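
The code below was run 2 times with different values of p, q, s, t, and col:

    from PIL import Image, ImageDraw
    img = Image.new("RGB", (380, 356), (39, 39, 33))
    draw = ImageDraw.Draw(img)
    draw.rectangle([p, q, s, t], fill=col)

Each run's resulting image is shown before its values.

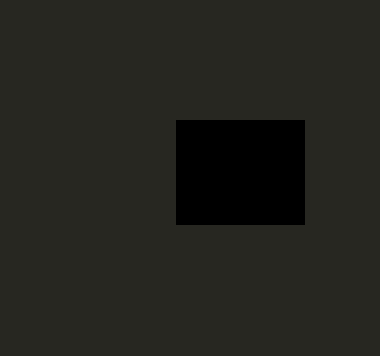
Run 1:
p = 176
q = 120
s = 304
t = 224
col = 'black'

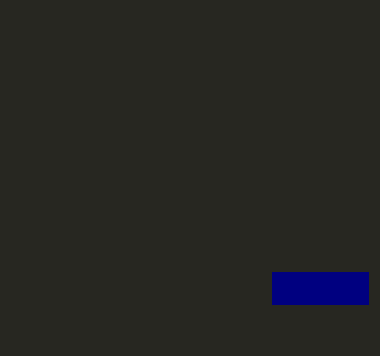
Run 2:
p = 272; q = 272; s = 368; t = 304; col = 'navy'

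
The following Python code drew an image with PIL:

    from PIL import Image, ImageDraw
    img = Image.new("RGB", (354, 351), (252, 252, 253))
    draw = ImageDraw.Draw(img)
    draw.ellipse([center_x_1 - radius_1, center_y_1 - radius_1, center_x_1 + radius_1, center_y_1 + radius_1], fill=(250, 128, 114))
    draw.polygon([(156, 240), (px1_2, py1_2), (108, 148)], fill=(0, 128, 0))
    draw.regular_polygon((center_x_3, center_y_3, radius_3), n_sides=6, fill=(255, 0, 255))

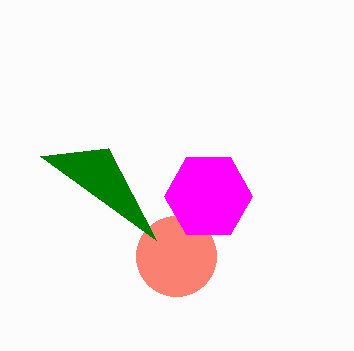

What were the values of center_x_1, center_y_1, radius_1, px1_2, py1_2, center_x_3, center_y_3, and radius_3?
center_x_1 = 176, center_y_1 = 256, radius_1 = 40, px1_2 = 40, py1_2 = 156, center_x_3 = 208, center_y_3 = 196, radius_3 = 44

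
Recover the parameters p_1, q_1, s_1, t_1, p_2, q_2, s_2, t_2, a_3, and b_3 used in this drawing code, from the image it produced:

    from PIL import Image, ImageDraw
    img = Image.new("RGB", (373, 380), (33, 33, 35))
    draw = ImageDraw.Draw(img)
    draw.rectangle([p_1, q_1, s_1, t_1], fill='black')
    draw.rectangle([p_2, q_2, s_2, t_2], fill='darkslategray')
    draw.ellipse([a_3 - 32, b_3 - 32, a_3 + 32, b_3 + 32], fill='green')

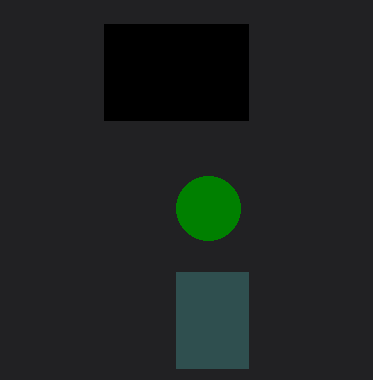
p_1 = 104; q_1 = 24; s_1 = 248; t_1 = 120; p_2 = 176; q_2 = 272; s_2 = 248; t_2 = 368; a_3 = 208; b_3 = 208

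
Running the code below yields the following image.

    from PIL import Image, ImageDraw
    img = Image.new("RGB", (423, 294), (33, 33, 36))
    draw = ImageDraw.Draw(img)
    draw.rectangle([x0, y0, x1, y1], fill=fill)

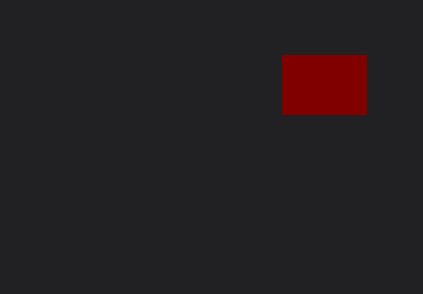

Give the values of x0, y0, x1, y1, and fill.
x0 = 282, y0 = 55, x1 = 366, y1 = 114, fill = 'maroon'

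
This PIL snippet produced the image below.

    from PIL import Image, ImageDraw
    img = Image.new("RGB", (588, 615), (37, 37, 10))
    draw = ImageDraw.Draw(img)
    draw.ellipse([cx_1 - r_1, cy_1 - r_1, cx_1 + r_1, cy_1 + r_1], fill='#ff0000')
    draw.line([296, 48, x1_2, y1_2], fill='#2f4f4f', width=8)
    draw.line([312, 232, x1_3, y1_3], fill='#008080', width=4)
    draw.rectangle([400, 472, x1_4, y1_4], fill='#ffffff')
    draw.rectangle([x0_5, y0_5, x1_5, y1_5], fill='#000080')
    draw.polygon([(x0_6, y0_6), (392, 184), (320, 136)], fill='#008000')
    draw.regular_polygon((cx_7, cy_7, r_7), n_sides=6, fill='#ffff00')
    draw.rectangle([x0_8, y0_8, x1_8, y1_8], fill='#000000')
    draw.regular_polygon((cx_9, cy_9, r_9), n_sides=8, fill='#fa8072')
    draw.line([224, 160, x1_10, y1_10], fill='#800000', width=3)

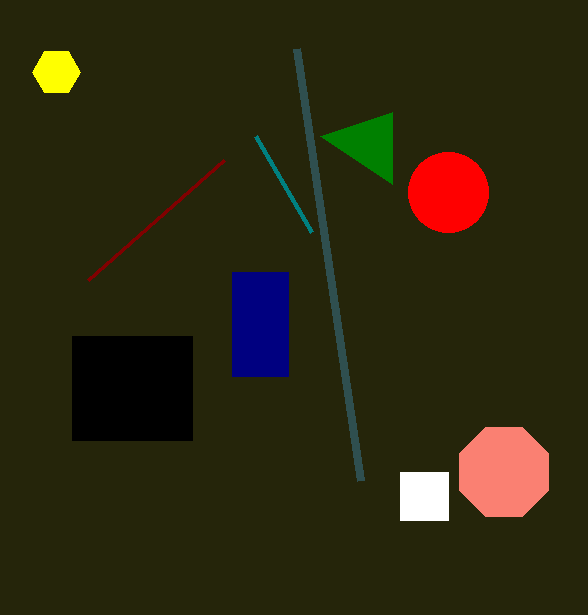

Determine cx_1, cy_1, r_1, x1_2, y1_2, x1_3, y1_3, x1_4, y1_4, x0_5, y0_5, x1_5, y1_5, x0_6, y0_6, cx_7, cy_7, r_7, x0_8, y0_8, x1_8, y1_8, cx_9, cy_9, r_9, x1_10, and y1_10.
cx_1 = 448; cy_1 = 192; r_1 = 40; x1_2 = 360; y1_2 = 480; x1_3 = 256; y1_3 = 136; x1_4 = 448; y1_4 = 520; x0_5 = 232; y0_5 = 272; x1_5 = 288; y1_5 = 376; x0_6 = 392; y0_6 = 112; cx_7 = 56; cy_7 = 72; r_7 = 24; x0_8 = 72; y0_8 = 336; x1_8 = 192; y1_8 = 440; cx_9 = 504; cy_9 = 472; r_9 = 48; x1_10 = 88; y1_10 = 280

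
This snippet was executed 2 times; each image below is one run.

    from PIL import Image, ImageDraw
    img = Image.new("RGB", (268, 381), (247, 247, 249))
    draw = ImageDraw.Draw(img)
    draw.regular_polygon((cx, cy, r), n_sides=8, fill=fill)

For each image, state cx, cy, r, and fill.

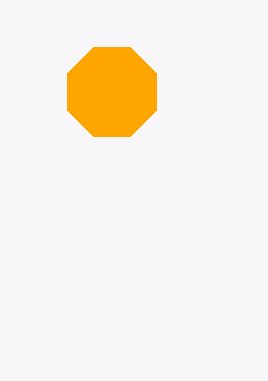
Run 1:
cx = 112, cy = 92, r = 48, fill = 'orange'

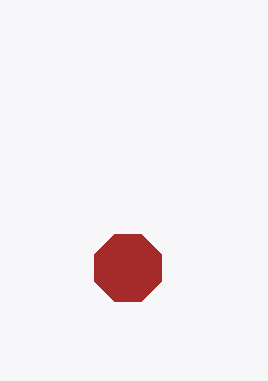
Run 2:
cx = 128
cy = 268
r = 36
fill = 'brown'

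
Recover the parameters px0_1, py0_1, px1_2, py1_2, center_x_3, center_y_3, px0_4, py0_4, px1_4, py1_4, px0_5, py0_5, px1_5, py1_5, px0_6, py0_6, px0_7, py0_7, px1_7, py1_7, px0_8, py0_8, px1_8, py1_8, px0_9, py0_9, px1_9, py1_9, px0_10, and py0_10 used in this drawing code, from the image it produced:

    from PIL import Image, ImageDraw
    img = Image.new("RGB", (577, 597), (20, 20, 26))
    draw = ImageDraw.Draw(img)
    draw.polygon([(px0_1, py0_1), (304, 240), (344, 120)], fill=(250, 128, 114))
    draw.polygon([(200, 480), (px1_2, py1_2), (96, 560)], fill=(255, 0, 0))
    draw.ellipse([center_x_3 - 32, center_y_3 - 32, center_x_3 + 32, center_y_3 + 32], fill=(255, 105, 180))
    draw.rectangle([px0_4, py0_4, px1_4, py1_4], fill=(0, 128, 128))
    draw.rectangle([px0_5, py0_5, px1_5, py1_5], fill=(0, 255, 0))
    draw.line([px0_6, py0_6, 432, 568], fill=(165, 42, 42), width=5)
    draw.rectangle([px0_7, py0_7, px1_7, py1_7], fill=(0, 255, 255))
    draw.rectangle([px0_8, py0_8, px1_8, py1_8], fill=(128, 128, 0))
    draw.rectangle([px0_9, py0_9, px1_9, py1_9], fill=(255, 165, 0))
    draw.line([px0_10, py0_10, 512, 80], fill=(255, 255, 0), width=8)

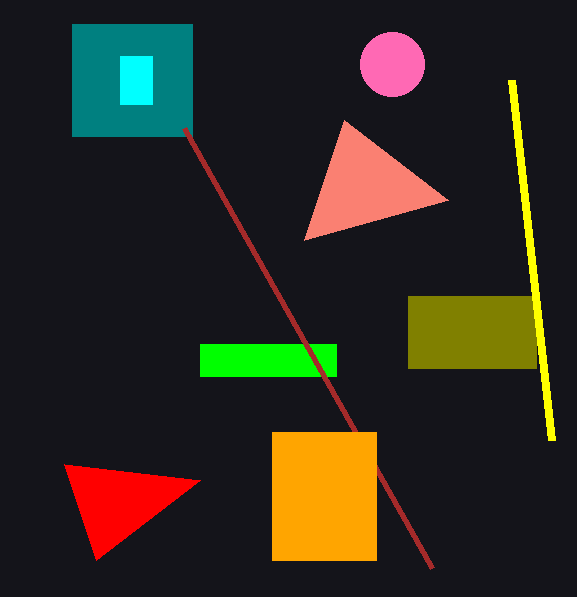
px0_1 = 448; py0_1 = 200; px1_2 = 64; py1_2 = 464; center_x_3 = 392; center_y_3 = 64; px0_4 = 72; py0_4 = 24; px1_4 = 192; py1_4 = 136; px0_5 = 200; py0_5 = 344; px1_5 = 336; py1_5 = 376; px0_6 = 184; py0_6 = 128; px0_7 = 120; py0_7 = 56; px1_7 = 152; py1_7 = 104; px0_8 = 408; py0_8 = 296; px1_8 = 536; py1_8 = 368; px0_9 = 272; py0_9 = 432; px1_9 = 376; py1_9 = 560; px0_10 = 552; py0_10 = 440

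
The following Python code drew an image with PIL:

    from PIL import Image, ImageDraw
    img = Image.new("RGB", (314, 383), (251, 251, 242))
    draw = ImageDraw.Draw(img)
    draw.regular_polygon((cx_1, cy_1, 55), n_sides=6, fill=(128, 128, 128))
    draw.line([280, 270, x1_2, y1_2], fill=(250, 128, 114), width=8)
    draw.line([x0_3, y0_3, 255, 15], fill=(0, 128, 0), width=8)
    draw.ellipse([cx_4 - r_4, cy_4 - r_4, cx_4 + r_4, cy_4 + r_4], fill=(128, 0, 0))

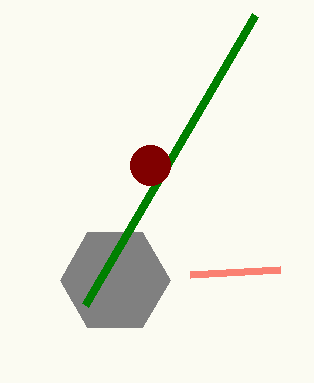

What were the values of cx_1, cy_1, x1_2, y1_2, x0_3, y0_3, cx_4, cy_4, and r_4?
cx_1 = 115, cy_1 = 280, x1_2 = 190, y1_2 = 275, x0_3 = 85, y0_3 = 305, cx_4 = 150, cy_4 = 165, r_4 = 20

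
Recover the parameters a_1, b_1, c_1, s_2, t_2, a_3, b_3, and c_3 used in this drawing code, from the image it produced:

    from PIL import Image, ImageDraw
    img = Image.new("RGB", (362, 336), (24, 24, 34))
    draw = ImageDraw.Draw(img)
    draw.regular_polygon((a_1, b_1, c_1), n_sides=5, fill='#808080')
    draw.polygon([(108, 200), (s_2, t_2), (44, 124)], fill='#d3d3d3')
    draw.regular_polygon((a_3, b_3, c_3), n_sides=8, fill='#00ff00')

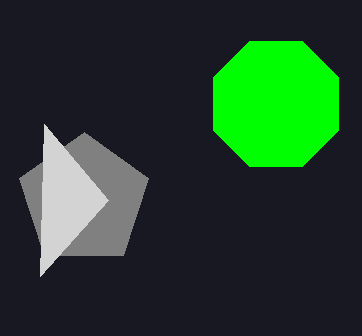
a_1 = 84, b_1 = 200, c_1 = 68, s_2 = 40, t_2 = 276, a_3 = 276, b_3 = 104, c_3 = 68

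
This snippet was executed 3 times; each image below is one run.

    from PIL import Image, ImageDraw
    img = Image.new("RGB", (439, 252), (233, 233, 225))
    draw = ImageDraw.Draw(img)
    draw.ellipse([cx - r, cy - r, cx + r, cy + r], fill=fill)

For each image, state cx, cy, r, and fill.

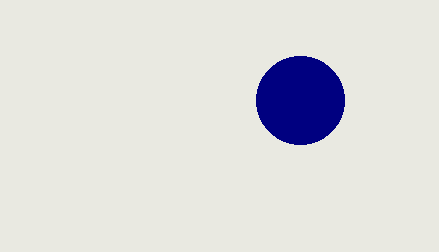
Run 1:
cx = 300, cy = 100, r = 44, fill = 'navy'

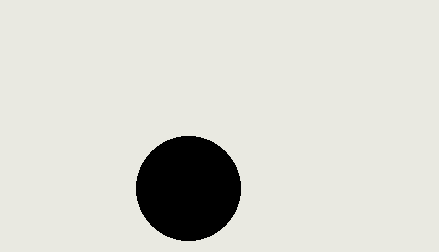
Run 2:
cx = 188
cy = 188
r = 52
fill = 'black'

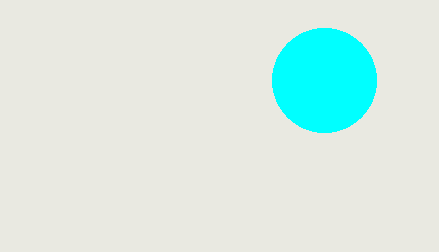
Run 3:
cx = 324
cy = 80
r = 52
fill = 'cyan'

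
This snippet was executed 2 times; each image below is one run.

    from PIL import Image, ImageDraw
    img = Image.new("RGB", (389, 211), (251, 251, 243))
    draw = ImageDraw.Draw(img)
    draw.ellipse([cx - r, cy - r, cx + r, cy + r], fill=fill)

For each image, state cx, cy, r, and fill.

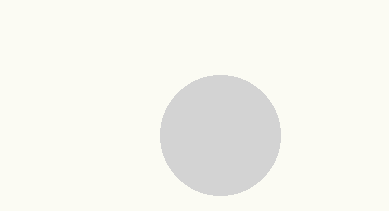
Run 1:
cx = 220; cy = 135; r = 60; fill = 'lightgray'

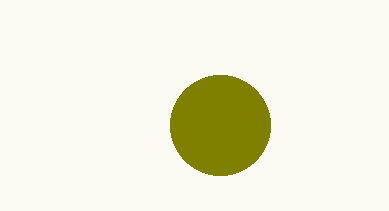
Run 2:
cx = 220; cy = 125; r = 50; fill = 'olive'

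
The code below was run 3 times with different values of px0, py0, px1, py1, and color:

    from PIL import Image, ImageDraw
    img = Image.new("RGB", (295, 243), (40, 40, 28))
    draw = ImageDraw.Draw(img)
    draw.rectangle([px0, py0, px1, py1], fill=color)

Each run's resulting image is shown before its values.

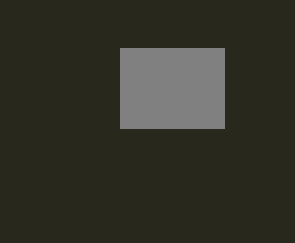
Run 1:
px0 = 120
py0 = 48
px1 = 224
py1 = 128
color = 'gray'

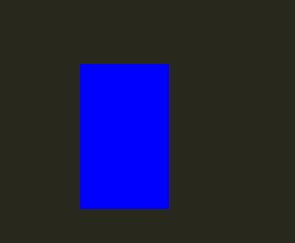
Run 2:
px0 = 80; py0 = 64; px1 = 168; py1 = 208; color = 'blue'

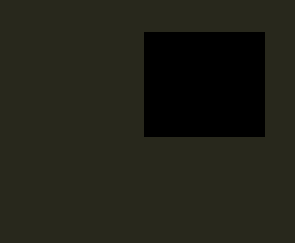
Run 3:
px0 = 144, py0 = 32, px1 = 264, py1 = 136, color = 'black'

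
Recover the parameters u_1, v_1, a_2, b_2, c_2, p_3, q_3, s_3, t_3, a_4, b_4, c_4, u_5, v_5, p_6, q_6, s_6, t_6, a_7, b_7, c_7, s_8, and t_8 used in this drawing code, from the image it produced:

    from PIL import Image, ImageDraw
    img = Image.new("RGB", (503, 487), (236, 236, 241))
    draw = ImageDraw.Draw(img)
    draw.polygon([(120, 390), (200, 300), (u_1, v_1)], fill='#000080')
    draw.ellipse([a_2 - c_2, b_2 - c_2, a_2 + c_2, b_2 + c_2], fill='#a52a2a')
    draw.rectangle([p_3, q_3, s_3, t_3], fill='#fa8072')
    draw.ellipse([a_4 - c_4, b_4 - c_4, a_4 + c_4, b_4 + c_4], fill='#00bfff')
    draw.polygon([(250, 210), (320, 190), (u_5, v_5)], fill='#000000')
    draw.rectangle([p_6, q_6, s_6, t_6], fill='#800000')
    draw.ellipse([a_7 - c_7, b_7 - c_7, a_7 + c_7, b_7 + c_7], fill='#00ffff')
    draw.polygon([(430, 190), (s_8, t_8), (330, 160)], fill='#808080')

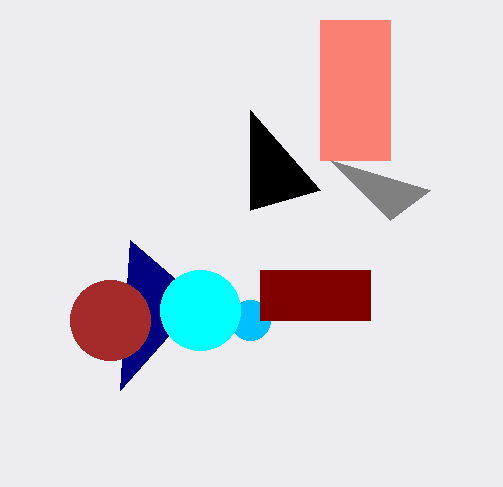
u_1 = 130, v_1 = 240, a_2 = 110, b_2 = 320, c_2 = 40, p_3 = 320, q_3 = 20, s_3 = 390, t_3 = 160, a_4 = 250, b_4 = 320, c_4 = 20, u_5 = 250, v_5 = 110, p_6 = 260, q_6 = 270, s_6 = 370, t_6 = 320, a_7 = 200, b_7 = 310, c_7 = 40, s_8 = 390, t_8 = 220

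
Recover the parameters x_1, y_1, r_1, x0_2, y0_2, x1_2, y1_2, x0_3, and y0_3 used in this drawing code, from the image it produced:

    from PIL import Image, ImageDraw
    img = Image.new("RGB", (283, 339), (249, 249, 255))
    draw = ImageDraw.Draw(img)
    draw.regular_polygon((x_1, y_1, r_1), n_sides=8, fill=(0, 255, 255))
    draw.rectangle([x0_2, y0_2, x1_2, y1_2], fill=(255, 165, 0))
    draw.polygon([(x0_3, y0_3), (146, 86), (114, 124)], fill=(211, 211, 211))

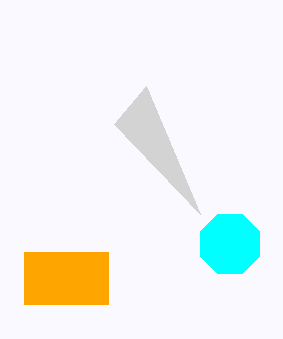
x_1 = 230; y_1 = 244; r_1 = 32; x0_2 = 24; y0_2 = 252; x1_2 = 108; y1_2 = 304; x0_3 = 200; y0_3 = 214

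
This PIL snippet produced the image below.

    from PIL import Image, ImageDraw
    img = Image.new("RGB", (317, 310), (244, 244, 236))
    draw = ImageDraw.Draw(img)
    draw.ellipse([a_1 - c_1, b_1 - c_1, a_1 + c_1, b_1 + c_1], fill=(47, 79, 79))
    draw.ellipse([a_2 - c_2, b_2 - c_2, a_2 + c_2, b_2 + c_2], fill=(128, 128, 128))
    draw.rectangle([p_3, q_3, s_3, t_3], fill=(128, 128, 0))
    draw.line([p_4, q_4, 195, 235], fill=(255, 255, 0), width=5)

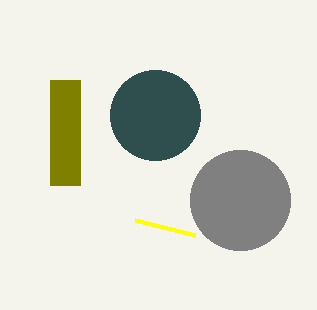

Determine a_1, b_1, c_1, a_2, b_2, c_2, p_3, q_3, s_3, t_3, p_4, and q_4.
a_1 = 155; b_1 = 115; c_1 = 45; a_2 = 240; b_2 = 200; c_2 = 50; p_3 = 50; q_3 = 80; s_3 = 80; t_3 = 185; p_4 = 135; q_4 = 220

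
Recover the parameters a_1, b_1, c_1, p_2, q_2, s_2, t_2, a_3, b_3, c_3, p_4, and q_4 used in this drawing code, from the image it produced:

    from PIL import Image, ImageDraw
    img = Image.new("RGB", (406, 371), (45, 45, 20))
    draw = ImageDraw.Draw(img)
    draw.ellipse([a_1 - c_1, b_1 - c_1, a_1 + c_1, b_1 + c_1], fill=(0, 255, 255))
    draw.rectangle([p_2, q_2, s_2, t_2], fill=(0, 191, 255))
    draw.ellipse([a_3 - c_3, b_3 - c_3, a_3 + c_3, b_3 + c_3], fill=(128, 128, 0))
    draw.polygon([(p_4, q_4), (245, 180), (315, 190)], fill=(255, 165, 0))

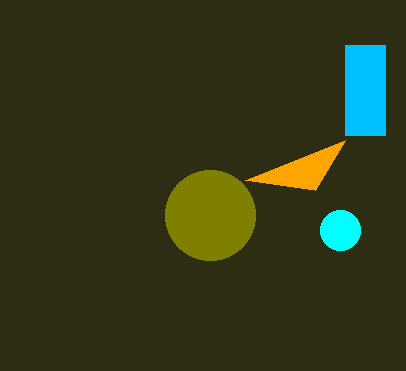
a_1 = 340; b_1 = 230; c_1 = 20; p_2 = 345; q_2 = 45; s_2 = 385; t_2 = 135; a_3 = 210; b_3 = 215; c_3 = 45; p_4 = 345; q_4 = 140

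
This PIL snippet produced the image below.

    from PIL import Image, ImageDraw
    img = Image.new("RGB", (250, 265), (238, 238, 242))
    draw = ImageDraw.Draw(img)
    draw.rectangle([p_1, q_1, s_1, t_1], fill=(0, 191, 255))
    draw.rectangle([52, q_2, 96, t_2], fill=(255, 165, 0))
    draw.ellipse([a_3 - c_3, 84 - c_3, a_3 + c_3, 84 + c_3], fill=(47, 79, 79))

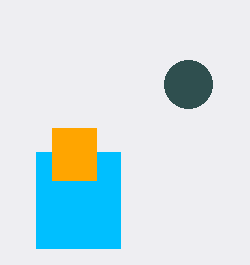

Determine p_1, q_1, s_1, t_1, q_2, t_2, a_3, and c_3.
p_1 = 36, q_1 = 152, s_1 = 120, t_1 = 248, q_2 = 128, t_2 = 180, a_3 = 188, c_3 = 24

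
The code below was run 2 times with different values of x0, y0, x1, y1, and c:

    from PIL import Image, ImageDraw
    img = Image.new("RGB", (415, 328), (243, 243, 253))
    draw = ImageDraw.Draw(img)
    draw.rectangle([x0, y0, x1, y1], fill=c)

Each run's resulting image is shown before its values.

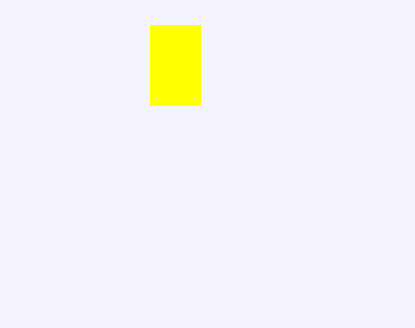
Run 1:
x0 = 150, y0 = 25, x1 = 200, y1 = 105, c = 'yellow'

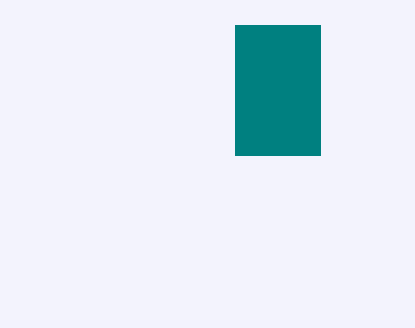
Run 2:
x0 = 235; y0 = 25; x1 = 320; y1 = 155; c = 'teal'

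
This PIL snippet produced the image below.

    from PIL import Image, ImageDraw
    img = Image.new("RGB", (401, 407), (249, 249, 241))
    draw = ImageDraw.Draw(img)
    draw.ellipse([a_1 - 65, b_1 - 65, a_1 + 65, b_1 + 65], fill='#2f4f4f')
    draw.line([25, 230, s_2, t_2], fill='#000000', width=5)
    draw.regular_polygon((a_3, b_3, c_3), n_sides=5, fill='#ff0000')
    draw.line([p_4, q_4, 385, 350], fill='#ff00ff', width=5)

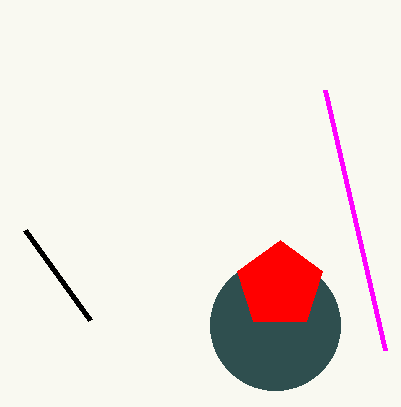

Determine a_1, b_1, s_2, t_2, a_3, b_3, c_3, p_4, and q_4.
a_1 = 275, b_1 = 325, s_2 = 90, t_2 = 320, a_3 = 280, b_3 = 285, c_3 = 45, p_4 = 325, q_4 = 90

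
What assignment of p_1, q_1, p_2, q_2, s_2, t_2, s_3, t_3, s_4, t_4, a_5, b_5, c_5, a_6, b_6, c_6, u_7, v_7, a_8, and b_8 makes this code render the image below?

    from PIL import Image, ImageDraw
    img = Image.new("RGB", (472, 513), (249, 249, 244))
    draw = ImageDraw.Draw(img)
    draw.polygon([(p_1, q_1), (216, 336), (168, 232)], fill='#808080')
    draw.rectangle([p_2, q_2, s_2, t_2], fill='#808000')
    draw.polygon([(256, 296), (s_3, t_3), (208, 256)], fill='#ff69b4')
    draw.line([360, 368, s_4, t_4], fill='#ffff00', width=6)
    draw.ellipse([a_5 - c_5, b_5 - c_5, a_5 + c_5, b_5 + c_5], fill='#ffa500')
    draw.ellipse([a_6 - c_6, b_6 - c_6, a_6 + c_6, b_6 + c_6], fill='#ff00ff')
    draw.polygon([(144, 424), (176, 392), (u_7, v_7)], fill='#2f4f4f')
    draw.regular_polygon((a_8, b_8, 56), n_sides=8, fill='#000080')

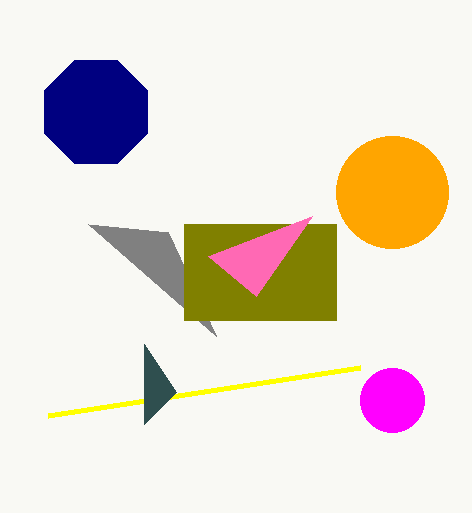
p_1 = 88, q_1 = 224, p_2 = 184, q_2 = 224, s_2 = 336, t_2 = 320, s_3 = 312, t_3 = 216, s_4 = 48, t_4 = 416, a_5 = 392, b_5 = 192, c_5 = 56, a_6 = 392, b_6 = 400, c_6 = 32, u_7 = 144, v_7 = 344, a_8 = 96, b_8 = 112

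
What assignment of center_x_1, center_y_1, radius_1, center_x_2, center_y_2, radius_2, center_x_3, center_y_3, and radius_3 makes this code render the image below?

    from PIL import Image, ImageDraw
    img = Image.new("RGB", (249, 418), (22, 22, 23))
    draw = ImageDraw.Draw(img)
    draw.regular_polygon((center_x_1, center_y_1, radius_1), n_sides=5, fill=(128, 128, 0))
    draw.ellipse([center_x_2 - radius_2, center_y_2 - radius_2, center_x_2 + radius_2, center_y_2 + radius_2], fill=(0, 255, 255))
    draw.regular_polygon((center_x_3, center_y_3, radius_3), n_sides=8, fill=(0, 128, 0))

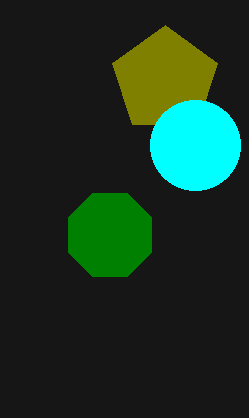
center_x_1 = 165
center_y_1 = 80
radius_1 = 55
center_x_2 = 195
center_y_2 = 145
radius_2 = 45
center_x_3 = 110
center_y_3 = 235
radius_3 = 45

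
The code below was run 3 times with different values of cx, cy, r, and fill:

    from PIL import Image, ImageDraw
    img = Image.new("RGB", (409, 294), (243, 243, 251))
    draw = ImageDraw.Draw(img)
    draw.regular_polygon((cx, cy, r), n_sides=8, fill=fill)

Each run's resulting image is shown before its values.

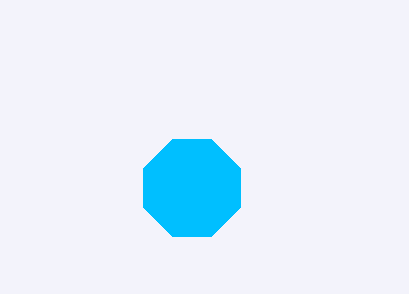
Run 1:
cx = 192, cy = 188, r = 52, fill = 'deepskyblue'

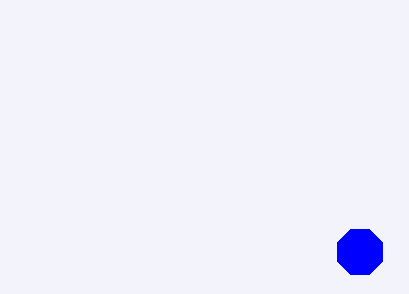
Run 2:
cx = 360
cy = 252
r = 24
fill = 'blue'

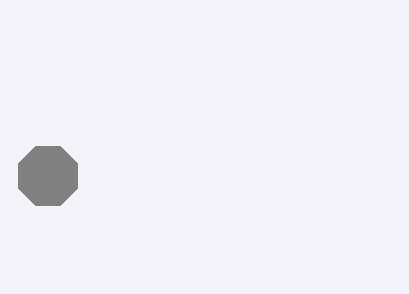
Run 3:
cx = 48
cy = 176
r = 32
fill = 'gray'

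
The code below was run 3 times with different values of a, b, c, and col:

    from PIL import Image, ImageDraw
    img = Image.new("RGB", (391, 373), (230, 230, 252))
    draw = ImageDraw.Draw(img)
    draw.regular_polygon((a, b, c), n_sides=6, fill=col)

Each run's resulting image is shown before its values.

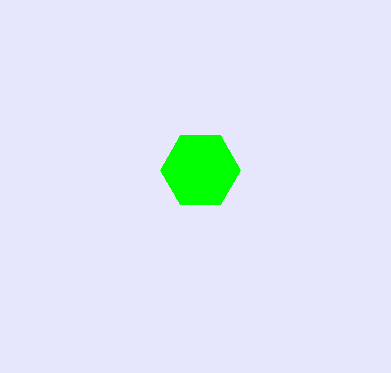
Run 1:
a = 200
b = 170
c = 40
col = 'lime'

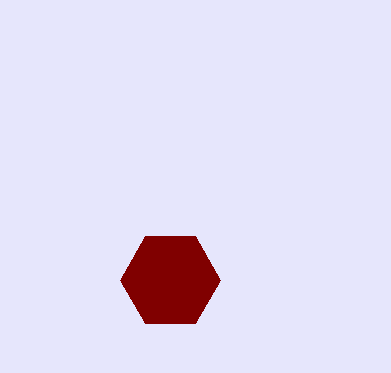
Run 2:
a = 170; b = 280; c = 50; col = 'maroon'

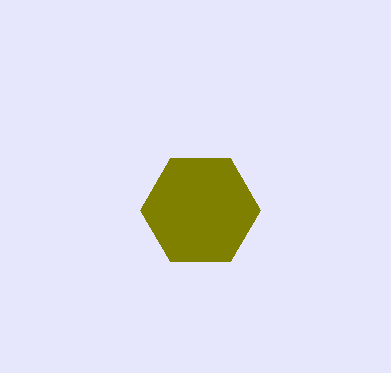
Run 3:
a = 200; b = 210; c = 60; col = 'olive'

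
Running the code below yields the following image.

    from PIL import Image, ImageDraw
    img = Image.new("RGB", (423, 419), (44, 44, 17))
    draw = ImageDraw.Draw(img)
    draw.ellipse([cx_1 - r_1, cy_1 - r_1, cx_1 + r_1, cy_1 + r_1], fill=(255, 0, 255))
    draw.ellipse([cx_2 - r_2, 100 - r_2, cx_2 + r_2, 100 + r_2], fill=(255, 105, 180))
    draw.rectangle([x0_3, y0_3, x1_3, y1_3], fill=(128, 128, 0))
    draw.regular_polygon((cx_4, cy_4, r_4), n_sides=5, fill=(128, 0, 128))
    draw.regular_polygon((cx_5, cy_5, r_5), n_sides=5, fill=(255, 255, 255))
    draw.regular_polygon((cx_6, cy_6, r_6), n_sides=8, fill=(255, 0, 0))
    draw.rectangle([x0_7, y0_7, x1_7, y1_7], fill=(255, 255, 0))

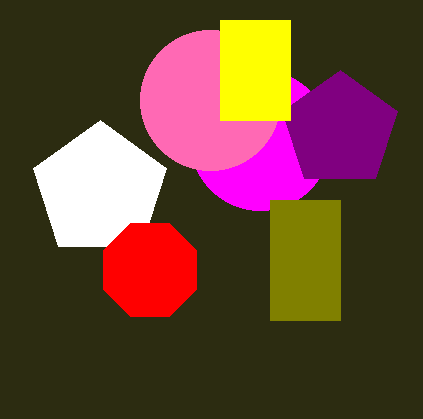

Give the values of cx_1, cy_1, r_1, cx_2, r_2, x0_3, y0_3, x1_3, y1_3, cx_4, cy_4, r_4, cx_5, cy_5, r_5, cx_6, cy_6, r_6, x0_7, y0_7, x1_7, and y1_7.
cx_1 = 260; cy_1 = 140; r_1 = 70; cx_2 = 210; r_2 = 70; x0_3 = 270; y0_3 = 200; x1_3 = 340; y1_3 = 320; cx_4 = 340; cy_4 = 130; r_4 = 60; cx_5 = 100; cy_5 = 190; r_5 = 70; cx_6 = 150; cy_6 = 270; r_6 = 50; x0_7 = 220; y0_7 = 20; x1_7 = 290; y1_7 = 120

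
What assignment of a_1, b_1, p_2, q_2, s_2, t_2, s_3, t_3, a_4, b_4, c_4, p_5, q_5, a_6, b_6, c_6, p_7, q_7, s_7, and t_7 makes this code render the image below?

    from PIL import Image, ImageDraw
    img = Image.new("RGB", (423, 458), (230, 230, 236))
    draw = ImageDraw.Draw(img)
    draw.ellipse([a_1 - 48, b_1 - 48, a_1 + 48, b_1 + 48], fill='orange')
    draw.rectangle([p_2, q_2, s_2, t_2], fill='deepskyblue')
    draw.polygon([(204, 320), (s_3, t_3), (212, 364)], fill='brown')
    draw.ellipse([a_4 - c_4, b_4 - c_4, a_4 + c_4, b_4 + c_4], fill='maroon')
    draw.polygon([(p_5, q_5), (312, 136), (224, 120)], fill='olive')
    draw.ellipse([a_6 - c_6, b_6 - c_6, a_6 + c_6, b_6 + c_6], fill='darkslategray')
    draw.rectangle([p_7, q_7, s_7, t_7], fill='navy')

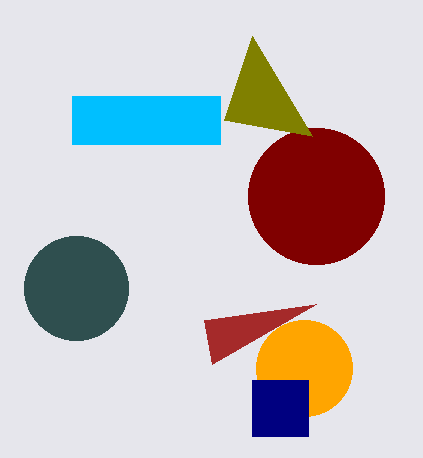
a_1 = 304; b_1 = 368; p_2 = 72; q_2 = 96; s_2 = 220; t_2 = 144; s_3 = 316; t_3 = 304; a_4 = 316; b_4 = 196; c_4 = 68; p_5 = 252; q_5 = 36; a_6 = 76; b_6 = 288; c_6 = 52; p_7 = 252; q_7 = 380; s_7 = 308; t_7 = 436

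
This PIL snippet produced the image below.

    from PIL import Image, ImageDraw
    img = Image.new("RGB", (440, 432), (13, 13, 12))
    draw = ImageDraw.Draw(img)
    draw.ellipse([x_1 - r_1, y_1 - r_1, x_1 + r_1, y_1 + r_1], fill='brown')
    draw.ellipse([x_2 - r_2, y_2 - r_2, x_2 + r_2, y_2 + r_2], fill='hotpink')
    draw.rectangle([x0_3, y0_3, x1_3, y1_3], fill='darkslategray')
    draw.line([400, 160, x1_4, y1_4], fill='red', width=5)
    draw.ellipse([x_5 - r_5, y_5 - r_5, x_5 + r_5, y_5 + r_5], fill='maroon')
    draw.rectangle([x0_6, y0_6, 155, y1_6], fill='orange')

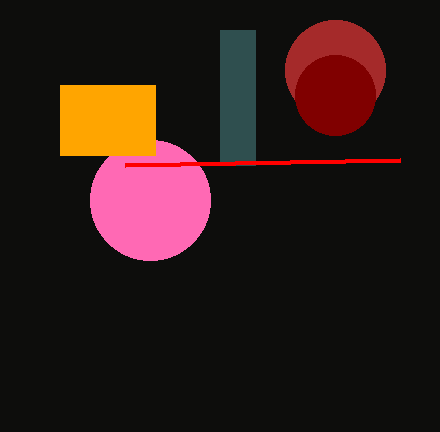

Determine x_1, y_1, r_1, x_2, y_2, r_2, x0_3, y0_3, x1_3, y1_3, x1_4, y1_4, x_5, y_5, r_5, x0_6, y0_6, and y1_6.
x_1 = 335
y_1 = 70
r_1 = 50
x_2 = 150
y_2 = 200
r_2 = 60
x0_3 = 220
y0_3 = 30
x1_3 = 255
y1_3 = 165
x1_4 = 125
y1_4 = 165
x_5 = 335
y_5 = 95
r_5 = 40
x0_6 = 60
y0_6 = 85
y1_6 = 155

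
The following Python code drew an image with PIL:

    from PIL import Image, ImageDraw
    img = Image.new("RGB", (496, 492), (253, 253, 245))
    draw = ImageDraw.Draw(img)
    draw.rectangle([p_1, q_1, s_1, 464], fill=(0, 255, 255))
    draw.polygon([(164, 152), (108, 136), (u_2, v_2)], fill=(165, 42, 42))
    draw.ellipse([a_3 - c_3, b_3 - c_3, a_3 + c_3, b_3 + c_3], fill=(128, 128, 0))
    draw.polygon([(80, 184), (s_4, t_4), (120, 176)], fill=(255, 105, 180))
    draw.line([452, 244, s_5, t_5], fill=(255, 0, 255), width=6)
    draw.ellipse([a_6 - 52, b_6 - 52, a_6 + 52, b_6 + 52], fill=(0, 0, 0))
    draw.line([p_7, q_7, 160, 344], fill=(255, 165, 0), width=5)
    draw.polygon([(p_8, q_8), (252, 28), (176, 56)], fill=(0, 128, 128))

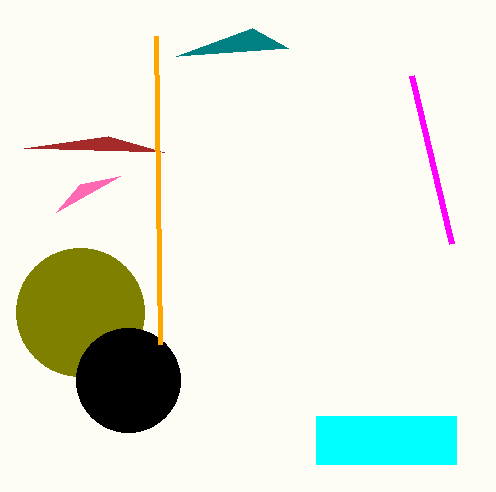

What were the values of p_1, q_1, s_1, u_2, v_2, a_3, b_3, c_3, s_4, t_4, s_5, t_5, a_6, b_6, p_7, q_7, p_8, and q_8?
p_1 = 316, q_1 = 416, s_1 = 456, u_2 = 24, v_2 = 148, a_3 = 80, b_3 = 312, c_3 = 64, s_4 = 56, t_4 = 212, s_5 = 412, t_5 = 76, a_6 = 128, b_6 = 380, p_7 = 156, q_7 = 36, p_8 = 288, q_8 = 48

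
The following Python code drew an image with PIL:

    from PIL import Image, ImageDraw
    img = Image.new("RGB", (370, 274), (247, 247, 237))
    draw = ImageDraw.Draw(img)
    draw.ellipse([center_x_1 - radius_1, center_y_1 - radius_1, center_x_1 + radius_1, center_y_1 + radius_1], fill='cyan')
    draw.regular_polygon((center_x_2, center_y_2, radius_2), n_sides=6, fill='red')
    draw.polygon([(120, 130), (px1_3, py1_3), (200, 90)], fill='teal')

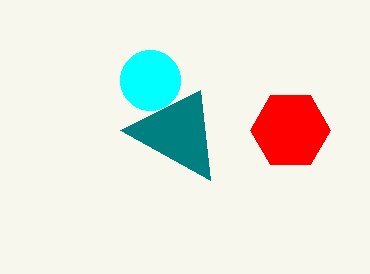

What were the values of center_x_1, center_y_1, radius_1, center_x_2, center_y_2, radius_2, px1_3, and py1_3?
center_x_1 = 150; center_y_1 = 80; radius_1 = 30; center_x_2 = 290; center_y_2 = 130; radius_2 = 40; px1_3 = 210; py1_3 = 180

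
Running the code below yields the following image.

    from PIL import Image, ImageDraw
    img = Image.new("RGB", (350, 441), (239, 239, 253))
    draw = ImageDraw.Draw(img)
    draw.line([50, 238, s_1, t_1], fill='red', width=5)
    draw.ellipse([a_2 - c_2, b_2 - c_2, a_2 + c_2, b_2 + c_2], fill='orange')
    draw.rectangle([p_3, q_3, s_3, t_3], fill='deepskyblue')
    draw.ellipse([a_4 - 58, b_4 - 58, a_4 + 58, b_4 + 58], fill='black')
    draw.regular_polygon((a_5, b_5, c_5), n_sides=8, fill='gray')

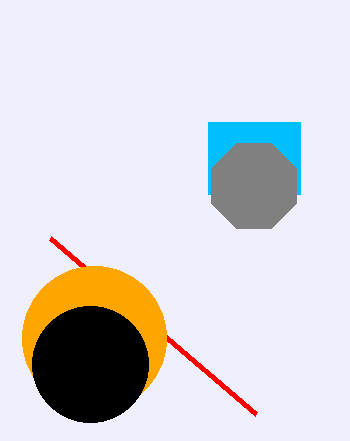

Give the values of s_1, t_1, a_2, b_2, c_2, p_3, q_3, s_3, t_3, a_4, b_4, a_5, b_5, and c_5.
s_1 = 256
t_1 = 414
a_2 = 94
b_2 = 338
c_2 = 72
p_3 = 208
q_3 = 122
s_3 = 300
t_3 = 194
a_4 = 90
b_4 = 364
a_5 = 254
b_5 = 186
c_5 = 46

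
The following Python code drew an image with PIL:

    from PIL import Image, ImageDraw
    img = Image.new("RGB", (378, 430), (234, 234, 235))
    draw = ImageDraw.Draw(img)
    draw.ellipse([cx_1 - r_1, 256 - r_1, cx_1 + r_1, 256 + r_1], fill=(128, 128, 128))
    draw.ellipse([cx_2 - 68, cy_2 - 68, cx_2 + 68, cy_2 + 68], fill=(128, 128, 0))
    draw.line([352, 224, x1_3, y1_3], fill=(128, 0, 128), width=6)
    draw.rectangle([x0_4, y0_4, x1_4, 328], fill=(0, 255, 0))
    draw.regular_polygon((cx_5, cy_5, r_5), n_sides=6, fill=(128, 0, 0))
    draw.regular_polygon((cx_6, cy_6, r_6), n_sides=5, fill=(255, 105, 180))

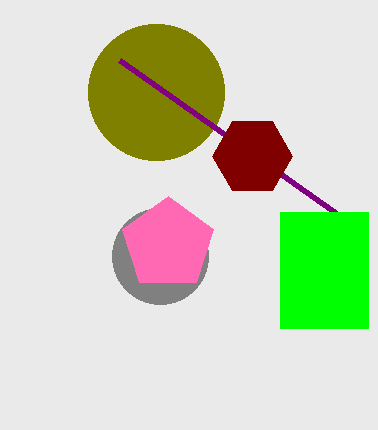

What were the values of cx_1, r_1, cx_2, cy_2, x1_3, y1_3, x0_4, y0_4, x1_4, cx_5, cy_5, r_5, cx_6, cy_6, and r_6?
cx_1 = 160, r_1 = 48, cx_2 = 156, cy_2 = 92, x1_3 = 120, y1_3 = 60, x0_4 = 280, y0_4 = 212, x1_4 = 368, cx_5 = 252, cy_5 = 156, r_5 = 40, cx_6 = 168, cy_6 = 244, r_6 = 48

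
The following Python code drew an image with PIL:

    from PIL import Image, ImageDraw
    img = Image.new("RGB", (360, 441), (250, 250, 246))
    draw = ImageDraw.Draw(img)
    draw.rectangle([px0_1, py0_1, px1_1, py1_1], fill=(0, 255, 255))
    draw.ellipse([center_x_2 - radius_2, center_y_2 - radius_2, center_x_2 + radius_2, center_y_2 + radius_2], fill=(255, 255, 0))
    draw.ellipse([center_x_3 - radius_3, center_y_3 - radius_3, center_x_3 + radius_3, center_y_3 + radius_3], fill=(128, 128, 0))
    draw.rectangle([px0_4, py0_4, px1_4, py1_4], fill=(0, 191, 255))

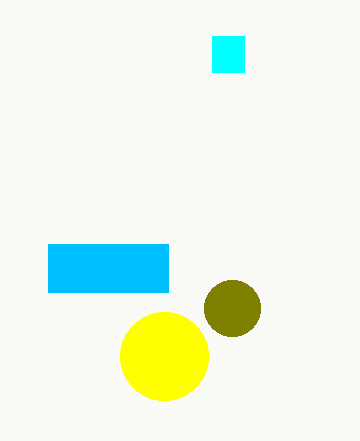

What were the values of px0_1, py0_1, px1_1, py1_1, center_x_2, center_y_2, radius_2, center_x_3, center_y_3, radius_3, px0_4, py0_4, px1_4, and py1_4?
px0_1 = 212
py0_1 = 36
px1_1 = 244
py1_1 = 72
center_x_2 = 164
center_y_2 = 356
radius_2 = 44
center_x_3 = 232
center_y_3 = 308
radius_3 = 28
px0_4 = 48
py0_4 = 244
px1_4 = 168
py1_4 = 292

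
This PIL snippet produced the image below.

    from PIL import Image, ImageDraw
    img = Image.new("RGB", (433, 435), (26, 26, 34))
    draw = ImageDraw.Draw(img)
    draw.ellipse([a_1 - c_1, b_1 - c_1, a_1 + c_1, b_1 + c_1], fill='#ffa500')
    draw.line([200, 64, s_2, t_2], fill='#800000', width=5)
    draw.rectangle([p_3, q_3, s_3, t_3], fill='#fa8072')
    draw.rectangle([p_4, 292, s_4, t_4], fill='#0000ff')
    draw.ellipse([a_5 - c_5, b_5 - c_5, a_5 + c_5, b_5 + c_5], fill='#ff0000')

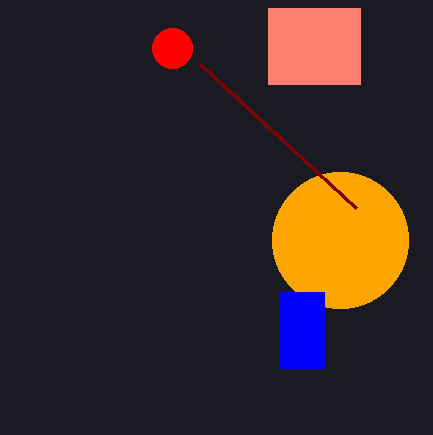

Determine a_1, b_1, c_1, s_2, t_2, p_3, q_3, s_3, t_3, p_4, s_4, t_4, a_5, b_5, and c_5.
a_1 = 340; b_1 = 240; c_1 = 68; s_2 = 356; t_2 = 208; p_3 = 268; q_3 = 8; s_3 = 360; t_3 = 84; p_4 = 280; s_4 = 324; t_4 = 368; a_5 = 172; b_5 = 48; c_5 = 20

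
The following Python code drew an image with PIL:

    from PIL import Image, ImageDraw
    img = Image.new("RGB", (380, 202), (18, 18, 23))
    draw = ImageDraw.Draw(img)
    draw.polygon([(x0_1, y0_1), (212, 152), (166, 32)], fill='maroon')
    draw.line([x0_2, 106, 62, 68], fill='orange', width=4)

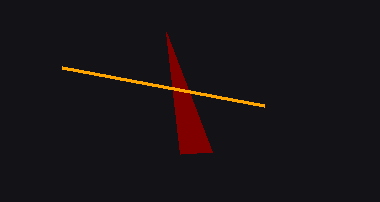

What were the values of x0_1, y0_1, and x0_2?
x0_1 = 180; y0_1 = 154; x0_2 = 264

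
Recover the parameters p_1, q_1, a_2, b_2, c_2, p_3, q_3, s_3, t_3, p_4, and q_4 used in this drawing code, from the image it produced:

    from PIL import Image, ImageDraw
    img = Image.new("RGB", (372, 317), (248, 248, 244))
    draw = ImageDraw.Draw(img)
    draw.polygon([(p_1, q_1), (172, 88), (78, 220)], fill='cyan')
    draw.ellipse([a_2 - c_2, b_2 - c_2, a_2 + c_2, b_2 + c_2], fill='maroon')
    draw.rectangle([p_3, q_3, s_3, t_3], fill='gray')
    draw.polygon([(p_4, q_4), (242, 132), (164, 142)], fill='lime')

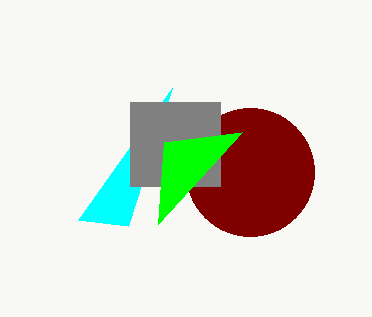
p_1 = 128; q_1 = 226; a_2 = 250; b_2 = 172; c_2 = 64; p_3 = 130; q_3 = 102; s_3 = 220; t_3 = 186; p_4 = 158; q_4 = 224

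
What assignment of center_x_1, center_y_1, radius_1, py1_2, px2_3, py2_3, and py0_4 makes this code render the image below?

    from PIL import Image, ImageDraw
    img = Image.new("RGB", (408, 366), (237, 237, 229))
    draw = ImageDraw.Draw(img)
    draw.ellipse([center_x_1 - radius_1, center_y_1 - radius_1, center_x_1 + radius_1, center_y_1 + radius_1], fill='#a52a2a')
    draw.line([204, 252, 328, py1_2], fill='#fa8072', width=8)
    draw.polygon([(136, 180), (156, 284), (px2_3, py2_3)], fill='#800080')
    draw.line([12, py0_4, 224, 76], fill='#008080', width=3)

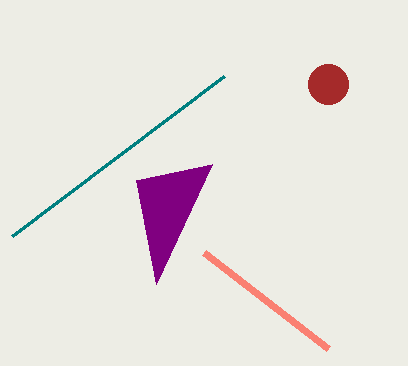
center_x_1 = 328; center_y_1 = 84; radius_1 = 20; py1_2 = 348; px2_3 = 212; py2_3 = 164; py0_4 = 236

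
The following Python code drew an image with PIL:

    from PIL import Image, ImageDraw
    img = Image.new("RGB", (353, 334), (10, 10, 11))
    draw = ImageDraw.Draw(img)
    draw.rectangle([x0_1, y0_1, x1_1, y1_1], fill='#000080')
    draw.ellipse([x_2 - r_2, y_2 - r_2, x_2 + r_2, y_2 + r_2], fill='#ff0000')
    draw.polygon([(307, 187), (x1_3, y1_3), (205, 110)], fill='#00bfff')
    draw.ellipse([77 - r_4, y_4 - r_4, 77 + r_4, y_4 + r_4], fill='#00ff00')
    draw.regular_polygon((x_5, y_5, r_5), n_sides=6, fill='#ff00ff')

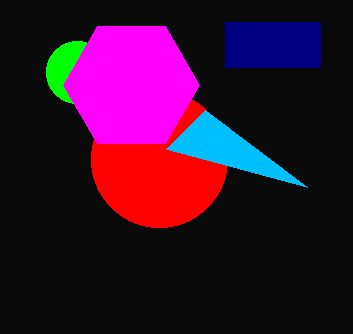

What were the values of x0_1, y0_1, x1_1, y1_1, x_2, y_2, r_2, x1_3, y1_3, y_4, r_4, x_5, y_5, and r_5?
x0_1 = 225, y0_1 = 22, x1_1 = 320, y1_1 = 67, x_2 = 159, y_2 = 159, r_2 = 68, x1_3 = 166, y1_3 = 149, y_4 = 72, r_4 = 31, x_5 = 131, y_5 = 85, r_5 = 68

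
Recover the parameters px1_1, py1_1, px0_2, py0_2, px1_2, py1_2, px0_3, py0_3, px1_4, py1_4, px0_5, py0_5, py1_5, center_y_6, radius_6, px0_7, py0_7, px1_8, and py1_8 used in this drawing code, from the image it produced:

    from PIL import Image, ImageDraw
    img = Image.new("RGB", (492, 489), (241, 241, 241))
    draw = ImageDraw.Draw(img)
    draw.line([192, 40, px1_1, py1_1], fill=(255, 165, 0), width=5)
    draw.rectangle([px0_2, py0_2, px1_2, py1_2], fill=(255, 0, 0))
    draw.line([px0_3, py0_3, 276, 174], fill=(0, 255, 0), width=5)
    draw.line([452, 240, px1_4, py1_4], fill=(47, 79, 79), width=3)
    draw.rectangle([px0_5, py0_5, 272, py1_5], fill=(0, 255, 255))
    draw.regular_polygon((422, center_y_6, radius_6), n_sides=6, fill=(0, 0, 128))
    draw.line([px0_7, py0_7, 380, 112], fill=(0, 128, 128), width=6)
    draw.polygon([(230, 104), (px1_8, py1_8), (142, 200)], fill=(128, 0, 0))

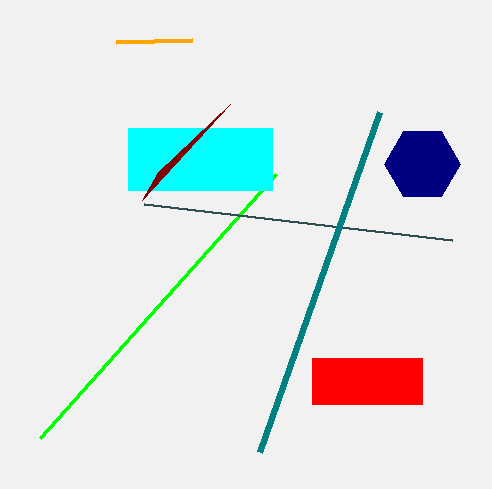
px1_1 = 116; py1_1 = 42; px0_2 = 312; py0_2 = 358; px1_2 = 422; py1_2 = 404; px0_3 = 40; py0_3 = 438; px1_4 = 144; py1_4 = 204; px0_5 = 128; py0_5 = 128; py1_5 = 190; center_y_6 = 164; radius_6 = 38; px0_7 = 260; py0_7 = 452; px1_8 = 158; py1_8 = 172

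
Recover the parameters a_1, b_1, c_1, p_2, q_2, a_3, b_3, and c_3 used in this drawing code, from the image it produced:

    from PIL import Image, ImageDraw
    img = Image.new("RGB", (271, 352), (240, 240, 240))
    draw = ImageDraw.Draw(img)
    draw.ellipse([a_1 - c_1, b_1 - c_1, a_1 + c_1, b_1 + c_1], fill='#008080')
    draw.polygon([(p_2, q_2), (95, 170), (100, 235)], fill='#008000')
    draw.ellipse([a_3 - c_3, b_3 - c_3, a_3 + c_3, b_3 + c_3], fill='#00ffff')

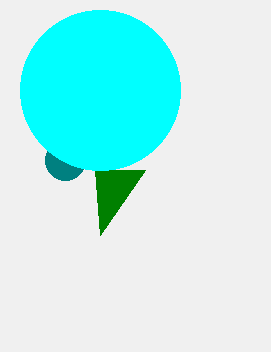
a_1 = 65; b_1 = 160; c_1 = 20; p_2 = 145; q_2 = 170; a_3 = 100; b_3 = 90; c_3 = 80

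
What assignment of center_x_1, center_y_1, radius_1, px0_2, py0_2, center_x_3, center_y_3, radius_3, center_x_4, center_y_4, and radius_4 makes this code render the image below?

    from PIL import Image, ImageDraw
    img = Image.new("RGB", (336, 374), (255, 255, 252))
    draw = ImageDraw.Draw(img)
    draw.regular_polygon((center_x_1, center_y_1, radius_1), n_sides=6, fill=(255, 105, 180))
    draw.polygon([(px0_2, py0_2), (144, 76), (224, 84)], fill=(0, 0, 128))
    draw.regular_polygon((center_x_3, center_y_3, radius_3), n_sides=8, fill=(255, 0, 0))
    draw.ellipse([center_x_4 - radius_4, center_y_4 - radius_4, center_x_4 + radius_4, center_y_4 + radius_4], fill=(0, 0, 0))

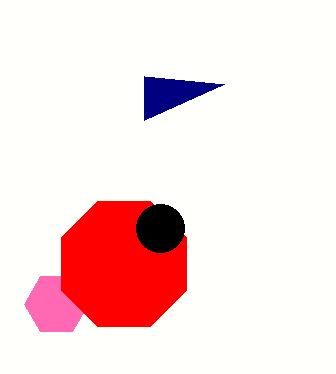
center_x_1 = 56, center_y_1 = 304, radius_1 = 32, px0_2 = 144, py0_2 = 120, center_x_3 = 124, center_y_3 = 264, radius_3 = 68, center_x_4 = 160, center_y_4 = 228, radius_4 = 24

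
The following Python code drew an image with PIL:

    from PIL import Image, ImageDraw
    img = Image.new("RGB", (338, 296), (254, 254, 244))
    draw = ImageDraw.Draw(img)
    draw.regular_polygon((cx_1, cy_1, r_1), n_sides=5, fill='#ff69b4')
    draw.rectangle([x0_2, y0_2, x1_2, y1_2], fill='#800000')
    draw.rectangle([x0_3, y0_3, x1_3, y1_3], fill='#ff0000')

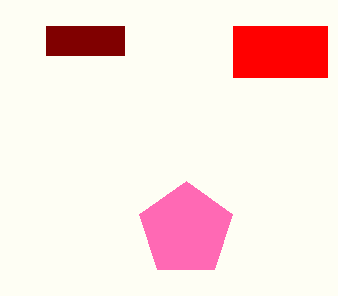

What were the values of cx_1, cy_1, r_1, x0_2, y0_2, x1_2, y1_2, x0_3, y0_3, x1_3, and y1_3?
cx_1 = 186
cy_1 = 230
r_1 = 49
x0_2 = 46
y0_2 = 26
x1_2 = 124
y1_2 = 55
x0_3 = 233
y0_3 = 26
x1_3 = 327
y1_3 = 77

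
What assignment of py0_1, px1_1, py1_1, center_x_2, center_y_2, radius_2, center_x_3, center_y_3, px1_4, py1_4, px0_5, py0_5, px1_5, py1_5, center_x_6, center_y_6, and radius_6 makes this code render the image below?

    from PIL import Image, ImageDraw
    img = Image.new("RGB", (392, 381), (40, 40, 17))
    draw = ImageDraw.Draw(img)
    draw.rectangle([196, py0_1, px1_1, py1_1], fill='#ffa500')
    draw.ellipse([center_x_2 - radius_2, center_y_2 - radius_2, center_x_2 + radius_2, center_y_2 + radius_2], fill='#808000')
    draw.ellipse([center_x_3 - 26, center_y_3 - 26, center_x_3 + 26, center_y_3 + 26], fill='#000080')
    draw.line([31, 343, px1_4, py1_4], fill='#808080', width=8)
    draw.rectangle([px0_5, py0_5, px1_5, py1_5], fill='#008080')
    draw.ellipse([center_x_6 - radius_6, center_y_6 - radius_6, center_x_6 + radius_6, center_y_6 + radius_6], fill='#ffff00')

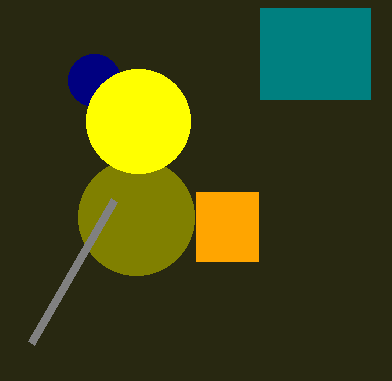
py0_1 = 192, px1_1 = 258, py1_1 = 261, center_x_2 = 136, center_y_2 = 217, radius_2 = 58, center_x_3 = 94, center_y_3 = 80, px1_4 = 114, py1_4 = 200, px0_5 = 260, py0_5 = 8, px1_5 = 370, py1_5 = 99, center_x_6 = 138, center_y_6 = 121, radius_6 = 52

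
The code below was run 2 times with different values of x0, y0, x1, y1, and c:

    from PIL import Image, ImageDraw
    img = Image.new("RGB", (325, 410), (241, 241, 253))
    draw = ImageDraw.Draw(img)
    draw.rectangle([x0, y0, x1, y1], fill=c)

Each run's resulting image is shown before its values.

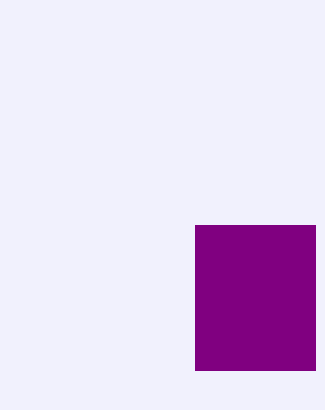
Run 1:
x0 = 195, y0 = 225, x1 = 315, y1 = 370, c = 'purple'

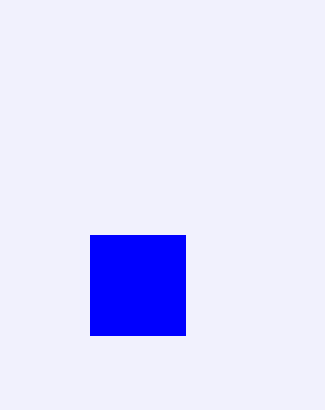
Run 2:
x0 = 90, y0 = 235, x1 = 185, y1 = 335, c = 'blue'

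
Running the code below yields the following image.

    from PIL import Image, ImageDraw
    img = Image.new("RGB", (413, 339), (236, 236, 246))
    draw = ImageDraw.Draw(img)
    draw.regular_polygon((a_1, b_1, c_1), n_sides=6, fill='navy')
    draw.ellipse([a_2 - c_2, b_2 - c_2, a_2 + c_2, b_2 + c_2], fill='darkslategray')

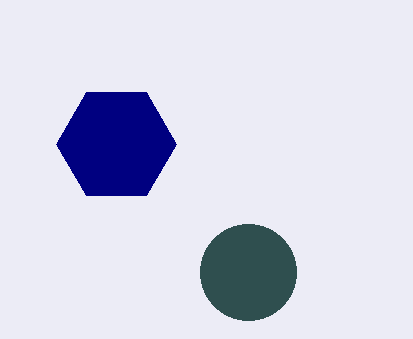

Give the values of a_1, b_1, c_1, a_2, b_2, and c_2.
a_1 = 116
b_1 = 144
c_1 = 60
a_2 = 248
b_2 = 272
c_2 = 48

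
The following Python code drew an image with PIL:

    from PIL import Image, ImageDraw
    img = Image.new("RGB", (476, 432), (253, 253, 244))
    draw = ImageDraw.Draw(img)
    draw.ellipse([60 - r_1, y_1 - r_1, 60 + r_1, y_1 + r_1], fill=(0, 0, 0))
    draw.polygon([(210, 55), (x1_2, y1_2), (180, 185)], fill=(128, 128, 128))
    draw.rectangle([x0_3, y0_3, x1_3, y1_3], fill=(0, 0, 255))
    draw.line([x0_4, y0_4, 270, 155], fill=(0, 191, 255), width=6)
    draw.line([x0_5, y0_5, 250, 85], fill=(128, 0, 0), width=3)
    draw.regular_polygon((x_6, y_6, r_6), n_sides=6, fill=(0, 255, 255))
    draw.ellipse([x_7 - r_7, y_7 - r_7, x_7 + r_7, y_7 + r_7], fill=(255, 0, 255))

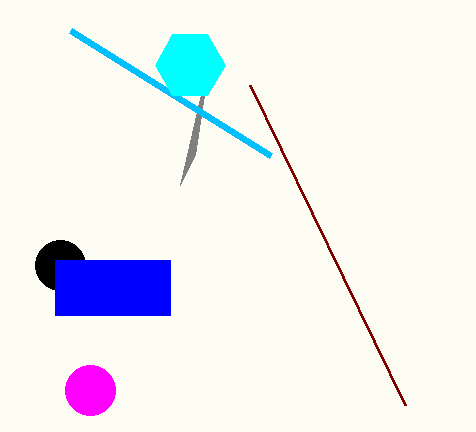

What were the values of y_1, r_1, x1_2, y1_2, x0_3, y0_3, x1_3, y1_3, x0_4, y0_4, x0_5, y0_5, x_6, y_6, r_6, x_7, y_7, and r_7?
y_1 = 265; r_1 = 25; x1_2 = 195; y1_2 = 155; x0_3 = 55; y0_3 = 260; x1_3 = 170; y1_3 = 315; x0_4 = 70; y0_4 = 30; x0_5 = 405; y0_5 = 405; x_6 = 190; y_6 = 65; r_6 = 35; x_7 = 90; y_7 = 390; r_7 = 25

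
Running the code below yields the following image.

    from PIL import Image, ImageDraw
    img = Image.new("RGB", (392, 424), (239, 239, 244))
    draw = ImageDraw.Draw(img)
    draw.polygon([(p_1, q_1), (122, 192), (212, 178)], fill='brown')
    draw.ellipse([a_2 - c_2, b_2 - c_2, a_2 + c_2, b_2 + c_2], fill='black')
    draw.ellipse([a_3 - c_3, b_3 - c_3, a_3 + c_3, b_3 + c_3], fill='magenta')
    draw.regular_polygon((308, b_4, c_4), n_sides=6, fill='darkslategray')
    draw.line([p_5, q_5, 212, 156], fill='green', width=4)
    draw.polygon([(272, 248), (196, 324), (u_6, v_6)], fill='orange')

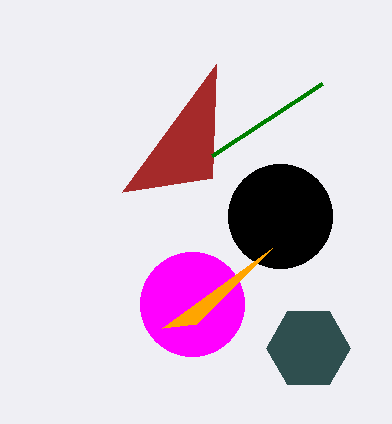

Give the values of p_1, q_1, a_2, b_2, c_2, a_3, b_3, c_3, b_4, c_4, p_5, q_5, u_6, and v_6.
p_1 = 216; q_1 = 64; a_2 = 280; b_2 = 216; c_2 = 52; a_3 = 192; b_3 = 304; c_3 = 52; b_4 = 348; c_4 = 42; p_5 = 322; q_5 = 84; u_6 = 162; v_6 = 328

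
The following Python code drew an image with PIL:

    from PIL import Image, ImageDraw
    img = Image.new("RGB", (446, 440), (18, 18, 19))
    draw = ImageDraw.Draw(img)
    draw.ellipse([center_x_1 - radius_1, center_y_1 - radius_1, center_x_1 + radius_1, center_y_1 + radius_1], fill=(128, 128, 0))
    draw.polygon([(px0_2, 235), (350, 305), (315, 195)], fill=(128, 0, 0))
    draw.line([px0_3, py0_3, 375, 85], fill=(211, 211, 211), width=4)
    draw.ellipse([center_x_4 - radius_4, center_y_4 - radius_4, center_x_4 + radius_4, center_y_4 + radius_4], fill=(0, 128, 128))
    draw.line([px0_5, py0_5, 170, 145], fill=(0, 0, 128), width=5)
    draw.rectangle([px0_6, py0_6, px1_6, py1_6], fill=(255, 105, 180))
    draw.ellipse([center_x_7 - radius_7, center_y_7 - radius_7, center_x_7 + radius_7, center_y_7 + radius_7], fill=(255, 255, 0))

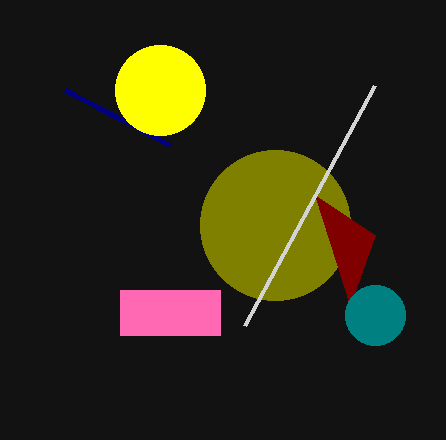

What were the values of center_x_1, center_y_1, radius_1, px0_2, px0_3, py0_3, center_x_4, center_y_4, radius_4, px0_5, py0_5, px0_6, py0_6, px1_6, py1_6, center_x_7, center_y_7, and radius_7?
center_x_1 = 275; center_y_1 = 225; radius_1 = 75; px0_2 = 375; px0_3 = 245; py0_3 = 325; center_x_4 = 375; center_y_4 = 315; radius_4 = 30; px0_5 = 65; py0_5 = 90; px0_6 = 120; py0_6 = 290; px1_6 = 220; py1_6 = 335; center_x_7 = 160; center_y_7 = 90; radius_7 = 45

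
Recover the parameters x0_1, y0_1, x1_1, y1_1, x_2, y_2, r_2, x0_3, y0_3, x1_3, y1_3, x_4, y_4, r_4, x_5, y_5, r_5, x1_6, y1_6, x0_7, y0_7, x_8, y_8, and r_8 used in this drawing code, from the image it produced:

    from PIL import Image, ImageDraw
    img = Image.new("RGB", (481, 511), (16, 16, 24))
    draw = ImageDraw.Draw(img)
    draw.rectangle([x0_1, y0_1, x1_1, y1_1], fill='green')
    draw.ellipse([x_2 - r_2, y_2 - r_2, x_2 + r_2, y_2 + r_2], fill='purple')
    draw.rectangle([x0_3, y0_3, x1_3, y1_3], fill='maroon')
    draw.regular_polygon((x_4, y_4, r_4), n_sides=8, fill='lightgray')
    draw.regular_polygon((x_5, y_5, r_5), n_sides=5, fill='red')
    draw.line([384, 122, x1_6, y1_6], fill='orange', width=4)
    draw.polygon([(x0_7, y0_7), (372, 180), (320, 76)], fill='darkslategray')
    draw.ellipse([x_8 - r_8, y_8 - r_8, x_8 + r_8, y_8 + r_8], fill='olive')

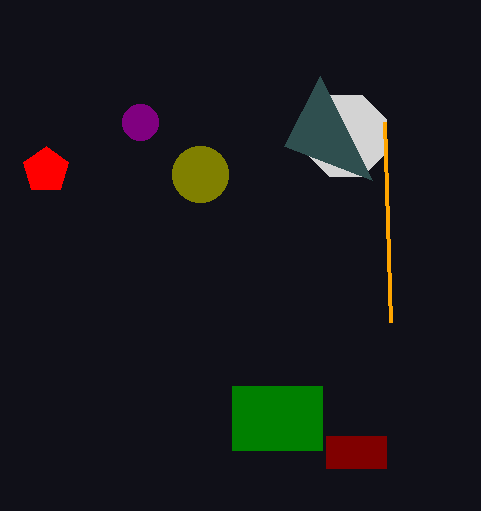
x0_1 = 232; y0_1 = 386; x1_1 = 322; y1_1 = 450; x_2 = 140; y_2 = 122; r_2 = 18; x0_3 = 326; y0_3 = 436; x1_3 = 386; y1_3 = 468; x_4 = 346; y_4 = 136; r_4 = 44; x_5 = 46; y_5 = 170; r_5 = 24; x1_6 = 390; y1_6 = 322; x0_7 = 284; y0_7 = 146; x_8 = 200; y_8 = 174; r_8 = 28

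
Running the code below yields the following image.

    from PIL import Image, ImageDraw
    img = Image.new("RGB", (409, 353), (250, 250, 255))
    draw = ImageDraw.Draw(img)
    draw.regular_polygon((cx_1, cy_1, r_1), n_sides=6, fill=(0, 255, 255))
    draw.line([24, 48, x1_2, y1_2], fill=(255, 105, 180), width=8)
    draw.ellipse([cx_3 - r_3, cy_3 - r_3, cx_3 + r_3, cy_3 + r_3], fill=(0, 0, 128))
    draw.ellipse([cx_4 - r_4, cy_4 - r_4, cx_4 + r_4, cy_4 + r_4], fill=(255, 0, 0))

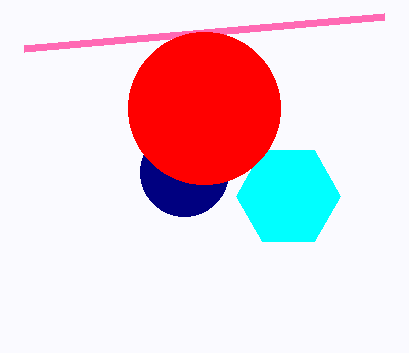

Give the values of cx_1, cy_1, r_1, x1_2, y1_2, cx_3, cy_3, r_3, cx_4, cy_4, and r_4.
cx_1 = 288
cy_1 = 196
r_1 = 52
x1_2 = 384
y1_2 = 16
cx_3 = 184
cy_3 = 172
r_3 = 44
cx_4 = 204
cy_4 = 108
r_4 = 76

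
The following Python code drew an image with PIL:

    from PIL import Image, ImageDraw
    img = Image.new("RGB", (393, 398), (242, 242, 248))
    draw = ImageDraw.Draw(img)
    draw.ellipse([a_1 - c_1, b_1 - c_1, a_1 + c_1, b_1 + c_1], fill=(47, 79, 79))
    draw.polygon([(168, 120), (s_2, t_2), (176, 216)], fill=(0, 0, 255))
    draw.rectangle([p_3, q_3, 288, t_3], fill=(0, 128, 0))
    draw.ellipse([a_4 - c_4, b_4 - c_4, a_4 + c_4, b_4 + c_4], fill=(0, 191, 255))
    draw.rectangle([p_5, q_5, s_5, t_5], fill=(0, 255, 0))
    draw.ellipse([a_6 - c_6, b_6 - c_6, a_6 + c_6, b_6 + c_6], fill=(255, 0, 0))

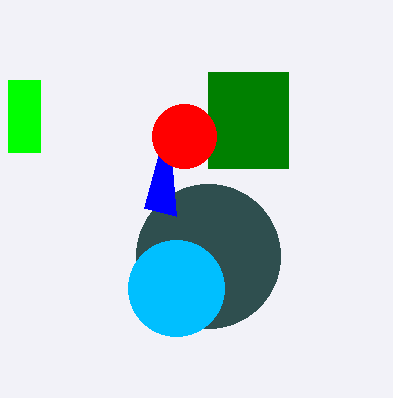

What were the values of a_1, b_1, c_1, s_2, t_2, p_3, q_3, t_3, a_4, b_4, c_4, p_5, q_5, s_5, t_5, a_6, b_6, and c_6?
a_1 = 208; b_1 = 256; c_1 = 72; s_2 = 144; t_2 = 208; p_3 = 208; q_3 = 72; t_3 = 168; a_4 = 176; b_4 = 288; c_4 = 48; p_5 = 8; q_5 = 80; s_5 = 40; t_5 = 152; a_6 = 184; b_6 = 136; c_6 = 32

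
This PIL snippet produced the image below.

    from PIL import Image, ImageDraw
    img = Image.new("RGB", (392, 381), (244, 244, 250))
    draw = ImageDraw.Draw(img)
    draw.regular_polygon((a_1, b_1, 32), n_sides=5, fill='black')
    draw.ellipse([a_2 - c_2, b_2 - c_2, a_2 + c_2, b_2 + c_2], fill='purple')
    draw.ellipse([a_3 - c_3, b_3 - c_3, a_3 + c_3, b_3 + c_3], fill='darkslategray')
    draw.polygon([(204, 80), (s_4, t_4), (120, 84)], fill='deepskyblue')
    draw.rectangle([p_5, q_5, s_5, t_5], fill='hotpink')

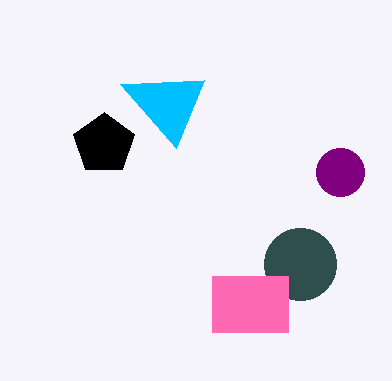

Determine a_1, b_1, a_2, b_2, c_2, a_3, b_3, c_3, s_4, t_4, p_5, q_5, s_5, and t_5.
a_1 = 104, b_1 = 144, a_2 = 340, b_2 = 172, c_2 = 24, a_3 = 300, b_3 = 264, c_3 = 36, s_4 = 176, t_4 = 148, p_5 = 212, q_5 = 276, s_5 = 288, t_5 = 332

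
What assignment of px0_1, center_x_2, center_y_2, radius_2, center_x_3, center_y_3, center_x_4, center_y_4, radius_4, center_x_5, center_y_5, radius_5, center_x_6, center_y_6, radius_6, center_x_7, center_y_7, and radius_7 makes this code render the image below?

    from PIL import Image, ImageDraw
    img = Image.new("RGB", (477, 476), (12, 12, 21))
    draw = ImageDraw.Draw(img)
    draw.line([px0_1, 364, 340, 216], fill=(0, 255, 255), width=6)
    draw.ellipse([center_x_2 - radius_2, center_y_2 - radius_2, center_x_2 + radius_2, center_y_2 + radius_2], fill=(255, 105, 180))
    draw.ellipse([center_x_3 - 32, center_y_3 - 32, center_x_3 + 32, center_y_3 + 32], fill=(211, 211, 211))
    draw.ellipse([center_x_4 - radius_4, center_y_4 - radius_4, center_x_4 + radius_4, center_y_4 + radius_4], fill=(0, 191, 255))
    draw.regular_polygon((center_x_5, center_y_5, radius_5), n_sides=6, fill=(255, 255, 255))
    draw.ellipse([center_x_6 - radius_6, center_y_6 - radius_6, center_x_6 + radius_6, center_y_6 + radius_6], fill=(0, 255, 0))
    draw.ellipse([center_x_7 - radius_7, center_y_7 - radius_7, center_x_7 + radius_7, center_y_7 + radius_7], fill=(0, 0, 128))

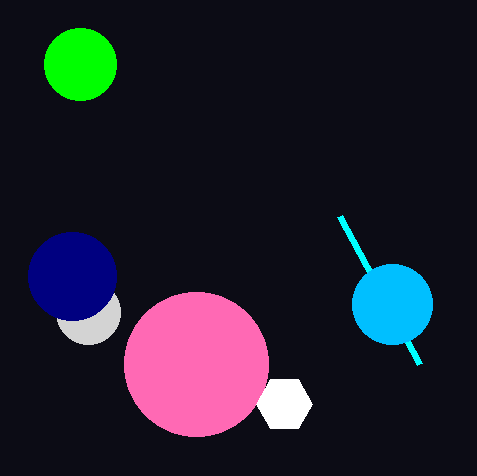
px0_1 = 420
center_x_2 = 196
center_y_2 = 364
radius_2 = 72
center_x_3 = 88
center_y_3 = 312
center_x_4 = 392
center_y_4 = 304
radius_4 = 40
center_x_5 = 284
center_y_5 = 404
radius_5 = 28
center_x_6 = 80
center_y_6 = 64
radius_6 = 36
center_x_7 = 72
center_y_7 = 276
radius_7 = 44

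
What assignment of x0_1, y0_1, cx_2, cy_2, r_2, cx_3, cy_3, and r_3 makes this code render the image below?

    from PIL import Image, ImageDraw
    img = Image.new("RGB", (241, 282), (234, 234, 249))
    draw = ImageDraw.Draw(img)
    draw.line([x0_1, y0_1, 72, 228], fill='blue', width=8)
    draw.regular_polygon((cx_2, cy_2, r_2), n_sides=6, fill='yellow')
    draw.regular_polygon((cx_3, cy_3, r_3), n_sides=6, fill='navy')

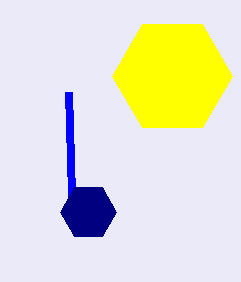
x0_1 = 68; y0_1 = 92; cx_2 = 172; cy_2 = 76; r_2 = 60; cx_3 = 88; cy_3 = 212; r_3 = 28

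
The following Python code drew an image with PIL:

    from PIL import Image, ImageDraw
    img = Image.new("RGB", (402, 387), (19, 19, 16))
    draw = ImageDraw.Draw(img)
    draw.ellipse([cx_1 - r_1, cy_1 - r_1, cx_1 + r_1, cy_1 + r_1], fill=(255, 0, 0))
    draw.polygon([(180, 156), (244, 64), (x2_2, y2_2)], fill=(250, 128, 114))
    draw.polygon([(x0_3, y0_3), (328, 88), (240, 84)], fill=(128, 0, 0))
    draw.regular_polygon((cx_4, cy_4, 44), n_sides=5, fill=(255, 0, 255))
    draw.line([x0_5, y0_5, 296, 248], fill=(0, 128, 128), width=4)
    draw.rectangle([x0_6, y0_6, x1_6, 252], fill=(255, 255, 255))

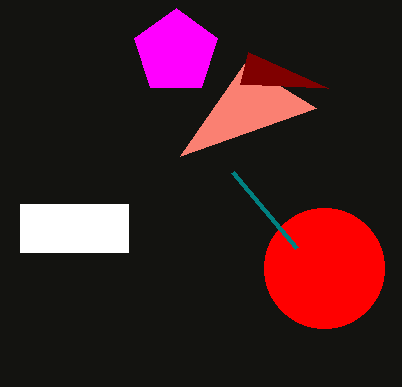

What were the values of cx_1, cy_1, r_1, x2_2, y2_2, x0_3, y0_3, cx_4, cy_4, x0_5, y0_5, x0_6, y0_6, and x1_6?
cx_1 = 324, cy_1 = 268, r_1 = 60, x2_2 = 316, y2_2 = 108, x0_3 = 248, y0_3 = 52, cx_4 = 176, cy_4 = 52, x0_5 = 232, y0_5 = 172, x0_6 = 20, y0_6 = 204, x1_6 = 128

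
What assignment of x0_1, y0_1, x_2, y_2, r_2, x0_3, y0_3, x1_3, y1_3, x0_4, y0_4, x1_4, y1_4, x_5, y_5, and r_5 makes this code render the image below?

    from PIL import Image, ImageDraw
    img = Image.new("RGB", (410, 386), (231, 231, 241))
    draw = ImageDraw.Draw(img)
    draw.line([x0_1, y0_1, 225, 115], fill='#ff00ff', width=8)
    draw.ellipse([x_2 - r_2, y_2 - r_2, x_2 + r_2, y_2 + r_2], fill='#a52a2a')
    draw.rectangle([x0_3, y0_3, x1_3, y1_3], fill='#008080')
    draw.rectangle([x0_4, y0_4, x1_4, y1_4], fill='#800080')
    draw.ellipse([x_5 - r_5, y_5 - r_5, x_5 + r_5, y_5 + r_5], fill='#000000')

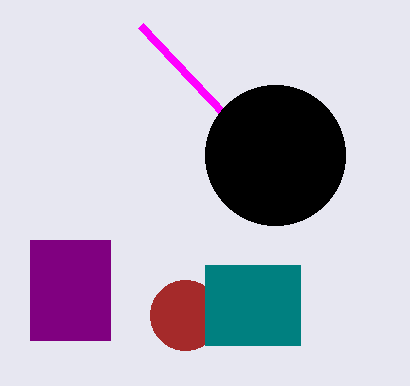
x0_1 = 140
y0_1 = 25
x_2 = 185
y_2 = 315
r_2 = 35
x0_3 = 205
y0_3 = 265
x1_3 = 300
y1_3 = 345
x0_4 = 30
y0_4 = 240
x1_4 = 110
y1_4 = 340
x_5 = 275
y_5 = 155
r_5 = 70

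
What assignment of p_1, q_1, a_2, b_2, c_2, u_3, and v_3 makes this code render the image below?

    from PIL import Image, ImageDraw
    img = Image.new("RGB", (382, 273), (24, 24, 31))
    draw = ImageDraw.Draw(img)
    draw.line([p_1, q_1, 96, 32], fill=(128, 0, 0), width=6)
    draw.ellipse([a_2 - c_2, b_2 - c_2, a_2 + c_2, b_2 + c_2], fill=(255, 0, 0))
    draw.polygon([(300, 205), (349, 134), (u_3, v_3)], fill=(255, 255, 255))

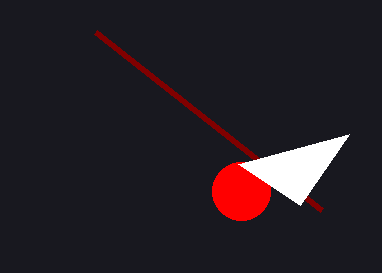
p_1 = 322, q_1 = 210, a_2 = 241, b_2 = 191, c_2 = 29, u_3 = 238, v_3 = 164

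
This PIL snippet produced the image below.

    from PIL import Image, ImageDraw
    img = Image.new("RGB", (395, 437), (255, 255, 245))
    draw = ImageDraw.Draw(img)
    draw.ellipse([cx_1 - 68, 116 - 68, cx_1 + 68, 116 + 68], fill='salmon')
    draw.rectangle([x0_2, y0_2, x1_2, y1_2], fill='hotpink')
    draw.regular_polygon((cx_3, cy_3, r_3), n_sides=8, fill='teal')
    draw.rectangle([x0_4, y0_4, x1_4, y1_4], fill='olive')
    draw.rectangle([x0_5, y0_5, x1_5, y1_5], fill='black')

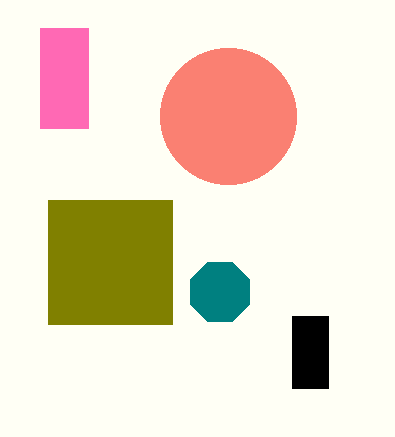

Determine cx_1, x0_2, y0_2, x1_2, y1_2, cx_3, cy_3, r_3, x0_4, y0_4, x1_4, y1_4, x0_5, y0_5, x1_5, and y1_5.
cx_1 = 228; x0_2 = 40; y0_2 = 28; x1_2 = 88; y1_2 = 128; cx_3 = 220; cy_3 = 292; r_3 = 32; x0_4 = 48; y0_4 = 200; x1_4 = 172; y1_4 = 324; x0_5 = 292; y0_5 = 316; x1_5 = 328; y1_5 = 388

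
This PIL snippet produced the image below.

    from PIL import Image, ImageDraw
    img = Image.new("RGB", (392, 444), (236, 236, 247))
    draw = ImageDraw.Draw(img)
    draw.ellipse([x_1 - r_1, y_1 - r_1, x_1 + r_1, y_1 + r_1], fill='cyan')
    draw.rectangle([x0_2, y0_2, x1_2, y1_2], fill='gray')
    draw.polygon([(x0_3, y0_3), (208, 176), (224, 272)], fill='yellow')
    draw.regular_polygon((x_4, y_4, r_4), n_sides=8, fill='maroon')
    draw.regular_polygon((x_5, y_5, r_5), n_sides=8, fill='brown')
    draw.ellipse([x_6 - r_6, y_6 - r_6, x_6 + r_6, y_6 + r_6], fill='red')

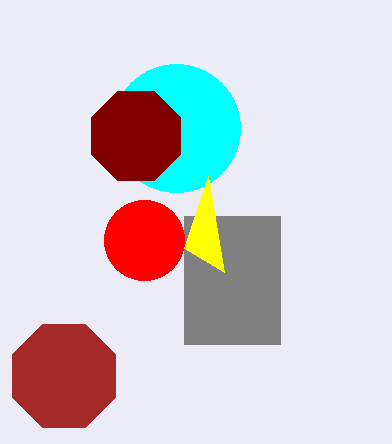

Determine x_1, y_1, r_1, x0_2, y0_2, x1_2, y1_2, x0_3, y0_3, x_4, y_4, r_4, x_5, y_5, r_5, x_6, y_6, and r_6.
x_1 = 176, y_1 = 128, r_1 = 64, x0_2 = 184, y0_2 = 216, x1_2 = 280, y1_2 = 344, x0_3 = 184, y0_3 = 248, x_4 = 136, y_4 = 136, r_4 = 48, x_5 = 64, y_5 = 376, r_5 = 56, x_6 = 144, y_6 = 240, r_6 = 40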